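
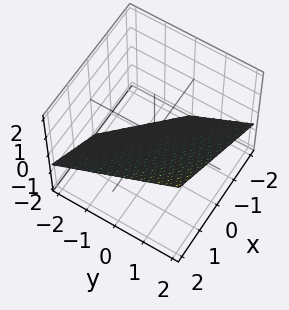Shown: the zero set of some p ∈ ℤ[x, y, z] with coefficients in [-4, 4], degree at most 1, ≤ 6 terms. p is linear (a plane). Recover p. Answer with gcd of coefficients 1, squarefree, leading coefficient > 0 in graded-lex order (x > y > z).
2*x + 2*y - 3*z - 2

Degree: every cross-section is a straight line — this is a plane, so deg p = 1.
Against the integer gridlines: it crosses the y-axis at the gridline y = 1; one x-axis crossing is at x = 1.
Assembling these constraints gives the stated polynomial.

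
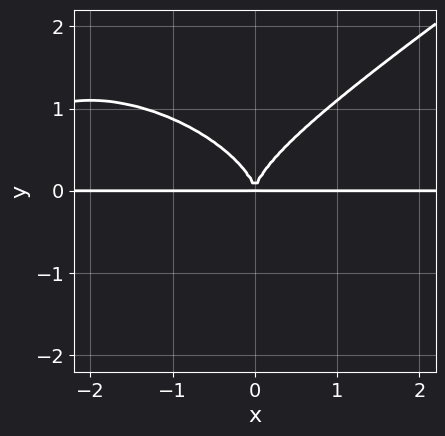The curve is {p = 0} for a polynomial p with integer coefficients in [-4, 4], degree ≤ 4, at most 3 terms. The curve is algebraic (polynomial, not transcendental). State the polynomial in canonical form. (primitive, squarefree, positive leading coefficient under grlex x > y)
1. Degree: no degree-3 curve has this shape, so deg p = 4.
2. From the visible intercepts: the visible x-axis segment lies entirely on the curve.
3. The integer polynomial consistent with all of this is the stated p.

x^3*y - 3*y^4 + 3*x^2*y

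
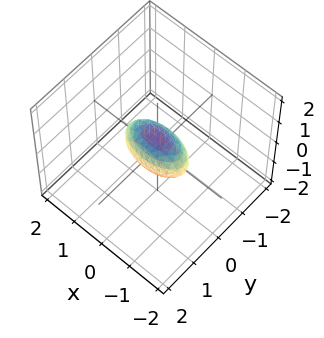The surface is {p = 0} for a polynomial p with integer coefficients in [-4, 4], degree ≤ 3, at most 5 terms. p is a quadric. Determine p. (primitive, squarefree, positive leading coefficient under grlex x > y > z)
x^2 + 3*y^2 + 2*z^2 - 1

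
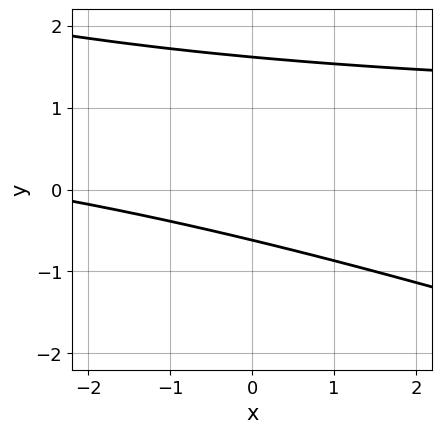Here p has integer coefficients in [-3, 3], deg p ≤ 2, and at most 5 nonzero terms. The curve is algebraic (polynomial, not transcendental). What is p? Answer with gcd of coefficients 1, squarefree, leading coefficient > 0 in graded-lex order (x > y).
x*y + 3*y^2 - x - 3*y - 3

(a) deg p = 2. The shape is more complex than any degree-1 curve.
(b) Against the integer gridlines: no x-intercept at any integer in the box.
(c) Putting this together gives p.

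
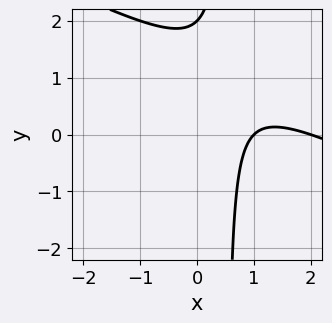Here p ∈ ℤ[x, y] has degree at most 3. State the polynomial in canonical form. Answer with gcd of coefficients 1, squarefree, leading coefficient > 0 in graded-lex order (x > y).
x^2 + 2*x*y - 3*x - y + 2

Degree: the shape is more complex than any degree-1 curve, so deg p = 2.
Observable constraints: the x-axis gridline crossings are at x ∈ {1, 2}; it meets the y-axis at y = 2 (among the integer gridlines).
The integer polynomial consistent with all of this is the stated p.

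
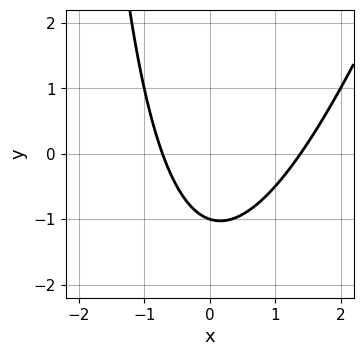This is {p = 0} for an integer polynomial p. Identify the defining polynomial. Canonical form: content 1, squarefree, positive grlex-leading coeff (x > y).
First, deg p = 2. A generic line meets the curve in up to 2 points.
Next, against the integer gridlines: it meets the y-axis at y = -1 (among the integer gridlines).
Finally, matching integer coefficients to the picture gives p.

3*x^2 - x*y - 2*x - 3*y - 3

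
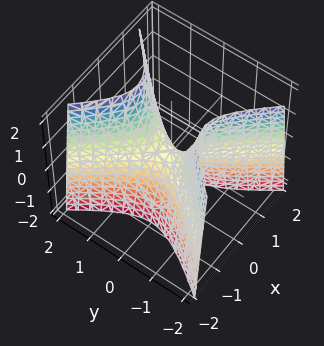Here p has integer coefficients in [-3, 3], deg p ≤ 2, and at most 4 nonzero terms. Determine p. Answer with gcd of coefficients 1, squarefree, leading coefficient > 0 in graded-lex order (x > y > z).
3*x^2 - 2*y^2 + z

First, degree: a hyperbolic paraboloid; a quadric, so deg p = 2.
Next, symmetries: the x ↦ −x reflection is a symmetry, so x appears only in even powers; it's symmetric under y → −y, forcing even powers of y.
Next, reading off the gridlines: it meets the y-axis at y = 0 (among the integer gridlines); one x-axis crossing is at x = 0.
Finally, putting this together gives p.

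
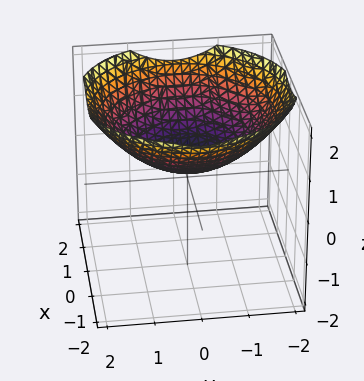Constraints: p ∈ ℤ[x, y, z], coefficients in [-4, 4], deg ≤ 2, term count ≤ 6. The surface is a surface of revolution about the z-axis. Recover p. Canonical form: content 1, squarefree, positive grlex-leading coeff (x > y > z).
First, the degree is 2 — a generic line meets the surface in up to 2 points.
Then, symmetries: the z-axis is an axis of rotation, so x and y enter only as x² + y².
Next, checking where it meets the axes: it misses every integer gridline on the x-axis; no y-intercept at any integer in the box; a circular section at z = 1 has radius between 1 and 2.
Finally, fitting integer coefficients to these (and the overall shape) gives p.

x^2 + y^2 - 3*z + 1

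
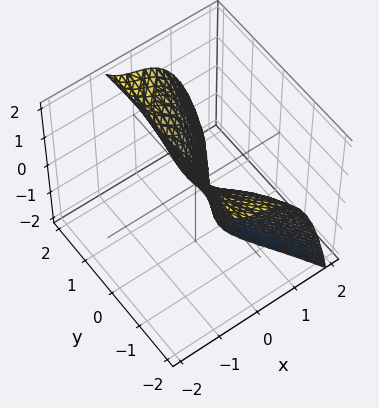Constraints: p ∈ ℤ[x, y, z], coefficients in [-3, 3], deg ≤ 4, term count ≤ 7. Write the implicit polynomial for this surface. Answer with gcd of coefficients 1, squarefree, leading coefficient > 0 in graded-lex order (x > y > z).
3*x^3 + y^2*z - 2*y^2 + 2*x + z

(a) The degree is 3 — the shape is more complex than any degree-2 surface.
(b) Checking where it meets the axes: it meets the x-axis at x = 0 (among the integer gridlines); it crosses the y-axis at the gridline y = 0.
(c) Assembling these constraints gives the stated polynomial.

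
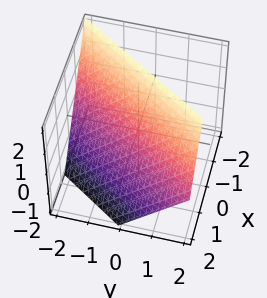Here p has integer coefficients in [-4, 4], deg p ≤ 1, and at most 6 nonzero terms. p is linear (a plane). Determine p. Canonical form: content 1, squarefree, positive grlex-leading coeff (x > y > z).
Degree: every cross-section is a straight line — this is a plane, so deg p = 1.
From the axis intercepts and sections: it meets the z-axis at z = 1 (among the integer gridlines); it meets the y-axis at y = -1 (among the integer gridlines).
Solving for integer coefficients yields p as stated.

3*x - 2*y + 2*z - 2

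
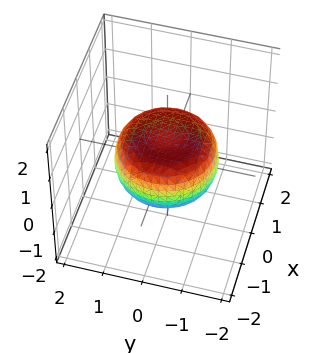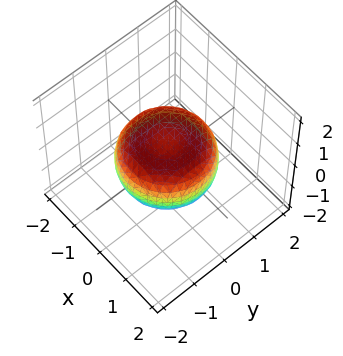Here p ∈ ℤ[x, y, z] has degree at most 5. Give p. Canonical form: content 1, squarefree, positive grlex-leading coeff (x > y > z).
x^4 + 2*x^2*y^2 + y^4 - x^2 - y^2 + 2*z^2 - 1

First, the degree is 4 — a generic line meets the surface in up to 4 points.
Then, by symmetry, the surface is invariant under rotation about z: p = q(x² + y², z).
Then, against the integer gridlines: a circular section at z = 0 has radius between 1 and 2.
Finally, assembling these constraints gives the stated polynomial.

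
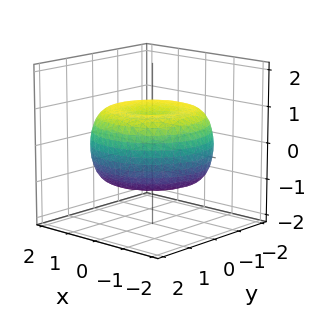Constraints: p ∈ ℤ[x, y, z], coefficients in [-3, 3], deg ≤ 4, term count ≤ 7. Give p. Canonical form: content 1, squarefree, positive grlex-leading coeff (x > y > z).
x^4 + 2*x^2*y^2 + y^4 - 2*x^2 - 2*y^2 + 3*z^2 - 2

First, deg p = 4. No degree-3 surface has this shape.
Next, symmetries: rotational symmetry about the z-axis ⇒ p depends on x, y only through x² + y².
Then, from the axis intercepts and sections: a circular section at z = 1 has radius exactly 1.
Finally, putting this together gives p.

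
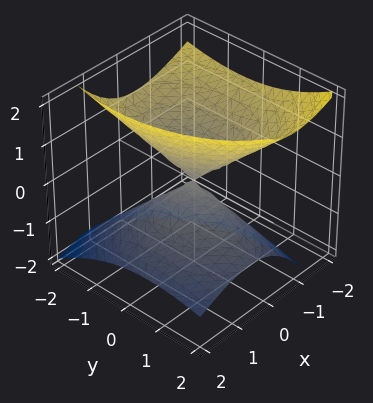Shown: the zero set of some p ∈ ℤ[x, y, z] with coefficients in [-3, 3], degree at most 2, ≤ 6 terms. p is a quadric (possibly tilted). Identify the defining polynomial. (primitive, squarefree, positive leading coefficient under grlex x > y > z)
2*x^2 + 2*x*z + y^2 + y*z - 2*z^2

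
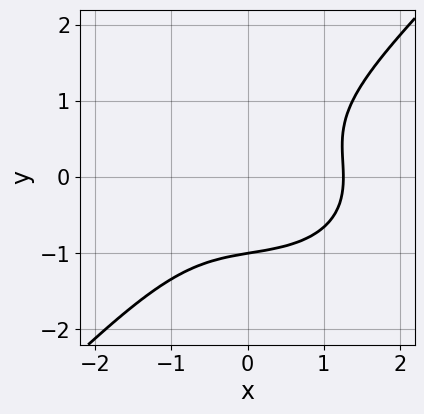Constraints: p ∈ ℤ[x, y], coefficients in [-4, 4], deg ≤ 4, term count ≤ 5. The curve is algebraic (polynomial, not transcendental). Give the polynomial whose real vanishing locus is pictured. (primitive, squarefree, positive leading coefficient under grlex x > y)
First, the degree is 3 — no degree-2 curve has this shape.
Then, observable constraints: it meets the y-axis at y = -1 (among the integer gridlines).
Finally, together with the visible shape, these determine p as stated.

x^3 + x*y^2 - 2*y^3 - 2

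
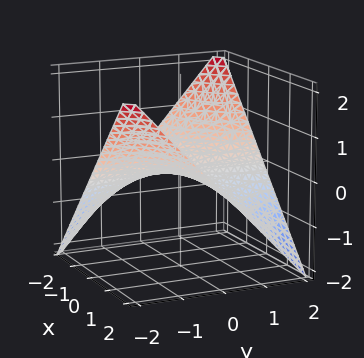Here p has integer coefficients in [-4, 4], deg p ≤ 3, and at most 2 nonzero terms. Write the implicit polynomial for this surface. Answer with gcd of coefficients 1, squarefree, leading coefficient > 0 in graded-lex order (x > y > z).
1. The degree is 2 — a hyperbolic paraboloid; a quadric.
2. From the visible intercepts: one z-axis crossing is at z = 0; the visible x-axis segment lies entirely on the surface.
3. The integer polynomial consistent with all of this is the stated p. Check: (0, 2, 0) on the y-axis lies on the surface, and p(0, 2, 0) = 0. ✓

x*y + 2*z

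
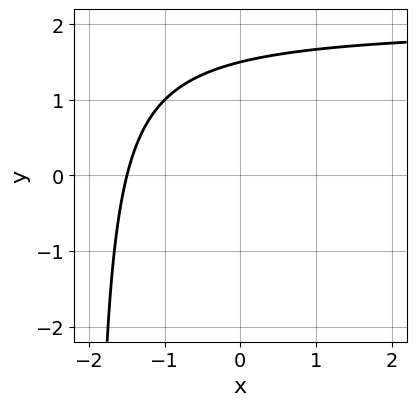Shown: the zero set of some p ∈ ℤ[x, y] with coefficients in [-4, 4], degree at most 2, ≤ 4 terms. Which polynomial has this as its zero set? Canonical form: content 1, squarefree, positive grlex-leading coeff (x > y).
x*y - 2*x + 2*y - 3

First, degree: no degree-1 curve has this shape, so deg p = 2.
Finally, solving for integer coefficients yields p as stated.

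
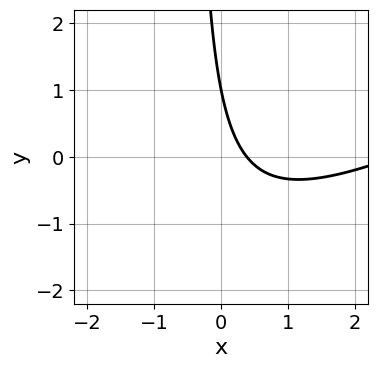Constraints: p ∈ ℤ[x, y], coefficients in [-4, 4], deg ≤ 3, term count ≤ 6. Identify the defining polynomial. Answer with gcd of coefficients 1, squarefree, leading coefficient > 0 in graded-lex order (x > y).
1. The degree is 2 — no degree-1 curve has this shape.
2. Observable constraints: it meets the y-axis at y = 1 (among the integer gridlines).
3. The integer polynomial consistent with all of this is the stated p.

x^2 - 2*x*y - 3*x - y + 1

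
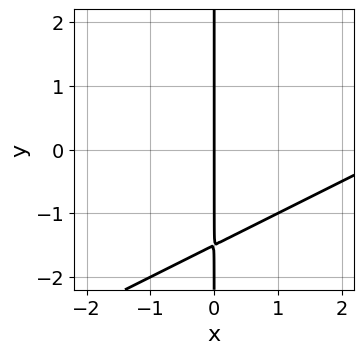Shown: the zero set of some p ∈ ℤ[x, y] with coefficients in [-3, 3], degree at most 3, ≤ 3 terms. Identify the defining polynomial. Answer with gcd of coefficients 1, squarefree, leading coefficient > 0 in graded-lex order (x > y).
x^2 - 2*x*y - 3*x

First, degree: a generic line meets the curve in up to 2 points, so deg p = 2.
Next, checking where it meets the axes: the visible y-axis segment lies entirely on the curve; one x-axis crossing is at x = 0.
Finally, solving for integer coefficients yields p as stated.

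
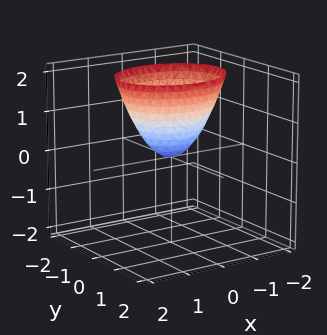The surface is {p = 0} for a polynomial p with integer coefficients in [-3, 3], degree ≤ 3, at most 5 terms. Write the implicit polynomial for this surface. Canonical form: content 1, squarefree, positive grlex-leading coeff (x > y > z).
Degree: a single bowl opening along one axis; a quadric, so deg p = 2.
Symmetries: it's symmetric under x → −x, forcing even powers of x; the y ↦ −y reflection is a symmetry, so y appears only in even powers.
Checking where it meets the axes: it meets the x-axis at x = 0 (among the integer gridlines); it meets the y-axis at y = 0 (among the integer gridlines); one z-axis crossing is at z = 0.
Fitting integer coefficients to these (and the overall shape) gives p.

2*x^2 + 3*y^2 - 2*z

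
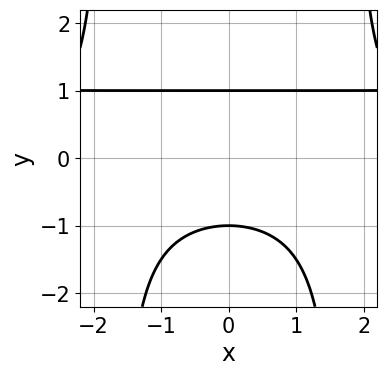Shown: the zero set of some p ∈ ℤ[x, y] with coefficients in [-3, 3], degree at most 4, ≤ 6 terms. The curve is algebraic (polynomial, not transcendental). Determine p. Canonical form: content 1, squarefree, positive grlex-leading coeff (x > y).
x^2*y^2 - x^2*y - 3*y^2 + 3

deg p = 4. The shape is more complex than any degree-3 curve.
Symmetries: the x ↦ −x reflection is a symmetry, so x appears only in even powers.
Against the integer gridlines: the curve avoids every integer x-axis point in the box; among the integer gridlines, it crosses the y-axis at y ∈ {-1, 1}.
Together with the visible shape, these determine p as stated.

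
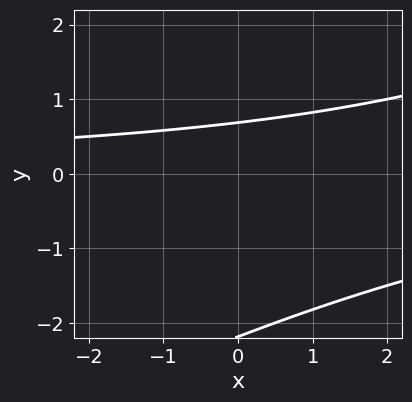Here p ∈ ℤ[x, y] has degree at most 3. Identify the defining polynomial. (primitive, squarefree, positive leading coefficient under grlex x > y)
1. Degree: the shape is more complex than any degree-1 curve, so deg p = 2.
2. From the visible intercepts: it misses every integer gridline on the x-axis.
3. Together with the visible shape, these determine p as stated.

x*y - 2*y^2 - 3*y + 3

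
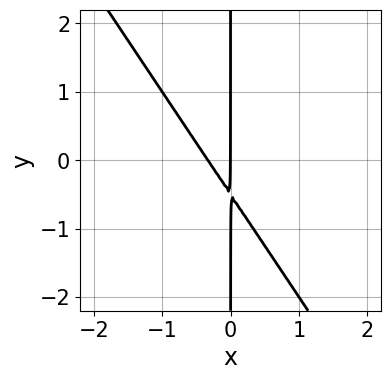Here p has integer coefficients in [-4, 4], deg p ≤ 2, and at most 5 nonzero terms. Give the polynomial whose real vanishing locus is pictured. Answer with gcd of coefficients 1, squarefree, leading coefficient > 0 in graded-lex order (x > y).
3*x^2 + 2*x*y + x

1. Degree: no degree-1 curve has this shape, so deg p = 2.
2. Reading off the gridlines: one x-axis crossing is at x = 0; every point of the y-axis in the box is on the curve.
3. Putting this together gives p.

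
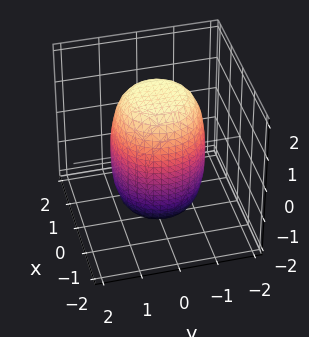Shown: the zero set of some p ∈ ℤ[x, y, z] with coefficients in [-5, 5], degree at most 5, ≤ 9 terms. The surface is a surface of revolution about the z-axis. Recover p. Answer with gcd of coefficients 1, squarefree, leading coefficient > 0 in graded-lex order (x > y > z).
1. deg p = 4. No degree-3 surface has this shape.
2. Symmetries: the z-axis is an axis of rotation, so x and y enter only as x² + y².
3. From the visible intercepts: a circular section at z = 1 has radius between 1 and 2.
4. Fitting integer coefficients to these (and the overall shape) gives p.

2*x^4 + 4*x^2*y^2 + 2*y^4 - x^2 - y^2 + z^2 - 3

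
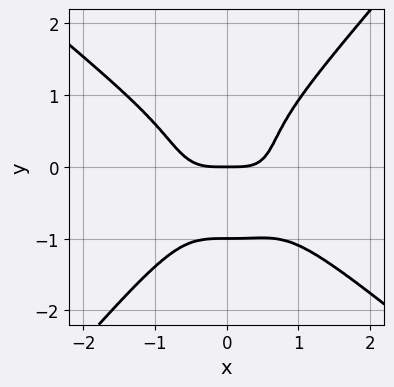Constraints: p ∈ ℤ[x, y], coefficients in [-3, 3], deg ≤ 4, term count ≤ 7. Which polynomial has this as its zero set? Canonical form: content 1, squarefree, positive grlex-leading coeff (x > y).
3*x^4 + 2*x^3*y - 3*y^4 - y^3 - 2*y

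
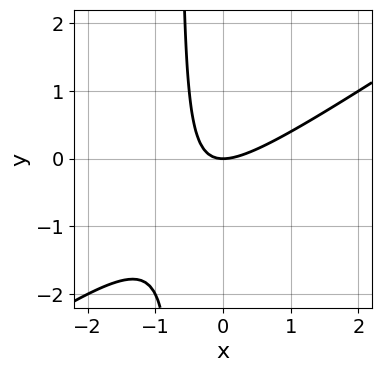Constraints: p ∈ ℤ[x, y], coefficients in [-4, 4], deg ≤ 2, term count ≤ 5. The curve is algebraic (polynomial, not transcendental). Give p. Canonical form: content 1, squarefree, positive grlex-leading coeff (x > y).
2*x^2 - 3*x*y - 2*y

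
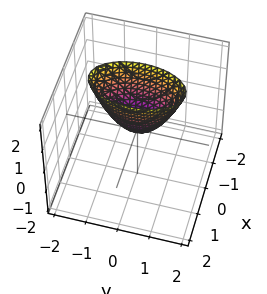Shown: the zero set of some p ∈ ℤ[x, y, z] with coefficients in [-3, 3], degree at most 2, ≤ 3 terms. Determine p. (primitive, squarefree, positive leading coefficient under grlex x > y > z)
3*x^2 + y^2 - z

First, the degree is 2 — a paraboloid; a quadric.
Next, symmetries: mirror symmetry x ↦ −x ⇒ only even powers of x; mirror symmetry y ↦ −y ⇒ only even powers of y.
Then, checking where it meets the axes: it meets the z-axis at z = 0 (among the integer gridlines); it meets the y-axis at y = 0 (among the integer gridlines).
Finally, these observations pin down the coefficients.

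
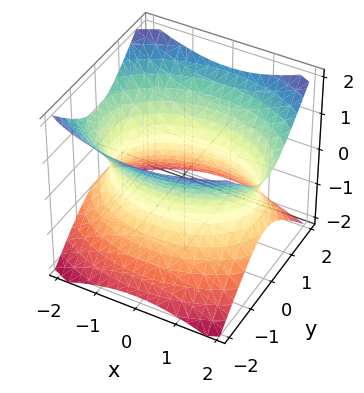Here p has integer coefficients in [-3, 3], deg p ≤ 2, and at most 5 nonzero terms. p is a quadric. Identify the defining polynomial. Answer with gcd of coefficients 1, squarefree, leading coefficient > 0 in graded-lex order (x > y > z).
x^2 + 2*y^2 - 2*z^2 - 3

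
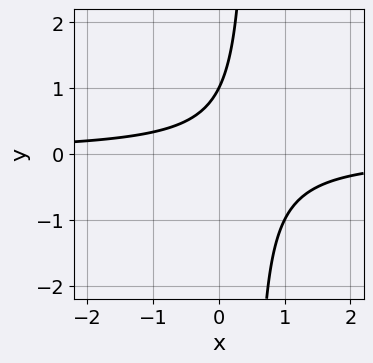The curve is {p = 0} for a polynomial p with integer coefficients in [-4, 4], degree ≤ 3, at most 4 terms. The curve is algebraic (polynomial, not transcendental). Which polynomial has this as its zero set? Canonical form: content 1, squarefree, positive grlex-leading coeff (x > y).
First, the degree is 2 — a generic line meets the curve in up to 2 points.
Then, reading off the gridlines: it meets the y-axis at y = 1 (among the integer gridlines); it misses every integer gridline on the x-axis.
Finally, assembling these constraints gives the stated polynomial.

2*x*y - y + 1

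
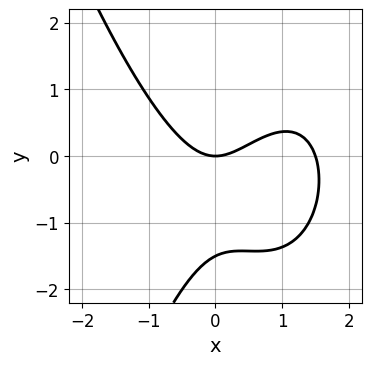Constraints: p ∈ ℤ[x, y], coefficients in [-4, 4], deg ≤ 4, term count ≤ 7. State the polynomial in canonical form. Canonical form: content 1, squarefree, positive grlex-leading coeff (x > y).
First, the degree is 3 — a generic line meets the curve in up to 3 points.
Then, reading off the gridlines: it crosses the y-axis at the gridline y = 0; it crosses the x-axis at the gridline x = 0.
Finally, the integer polynomial consistent with all of this is the stated p.

2*x^3 - 3*x^2 - x*y + 2*y^2 + 3*y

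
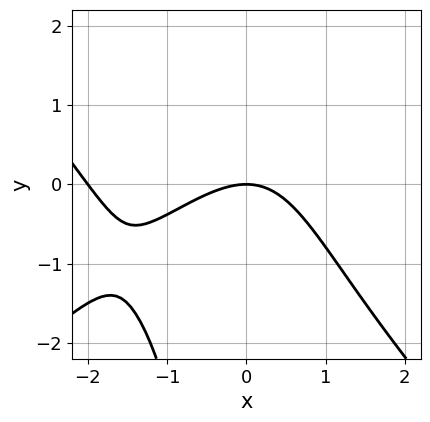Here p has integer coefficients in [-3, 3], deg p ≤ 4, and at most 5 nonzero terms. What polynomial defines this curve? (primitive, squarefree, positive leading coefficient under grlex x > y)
x^3 - x*y^2 + 2*x^2 + 3*y

First, the degree is 3 — the shape is more complex than any degree-2 curve.
Then, from the axis intercepts and sections: the x-axis gridline crossings are at x ∈ {-2, 0}; one y-axis crossing is at y = 0.
Finally, these observations pin down the coefficients.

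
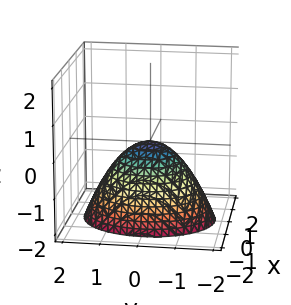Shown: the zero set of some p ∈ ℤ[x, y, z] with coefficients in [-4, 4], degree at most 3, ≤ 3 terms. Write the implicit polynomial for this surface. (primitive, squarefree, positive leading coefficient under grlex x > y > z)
3*x^2 + 2*y^2 + 3*z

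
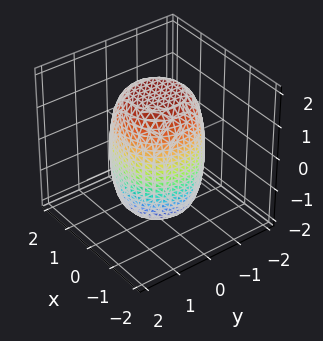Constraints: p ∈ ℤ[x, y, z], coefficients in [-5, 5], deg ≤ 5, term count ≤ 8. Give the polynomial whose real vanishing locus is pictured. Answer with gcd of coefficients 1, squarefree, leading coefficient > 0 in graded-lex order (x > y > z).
2*x^4 + 4*x^2*y^2 + 2*y^4 - x^2 - y^2 + z^2 - 3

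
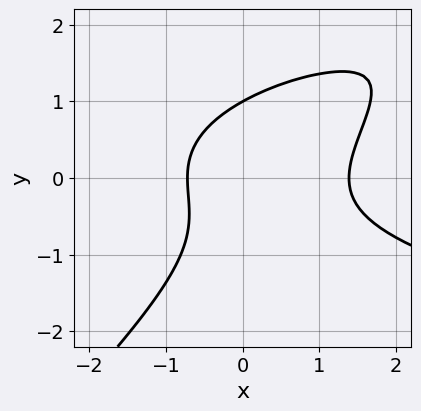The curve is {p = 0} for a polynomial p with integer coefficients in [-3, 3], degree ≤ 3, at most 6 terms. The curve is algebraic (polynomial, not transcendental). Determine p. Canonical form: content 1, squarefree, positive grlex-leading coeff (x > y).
Degree: the shape is more complex than any degree-2 curve, so deg p = 3.
From the axis intercepts and sections: one y-axis crossing is at y = 1.
Fitting integer coefficients to these (and the overall shape) gives p.

3*x*y^2 - 3*y^3 - 3*x^2 + 2*x + 3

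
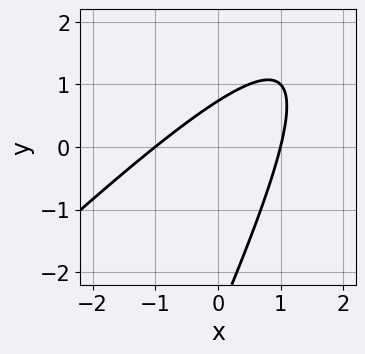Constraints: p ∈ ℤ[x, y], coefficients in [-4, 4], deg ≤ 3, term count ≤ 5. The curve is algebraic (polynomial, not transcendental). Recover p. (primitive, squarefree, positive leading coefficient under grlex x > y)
2*x^2 - 3*x*y + y^2 + 2*y - 2

First, deg p = 2. The shape is more complex than any degree-1 curve.
Then, from the axis intercepts and sections: the x-axis gridline crossings are at x ∈ {-1, 1}.
Finally, the integer polynomial consistent with all of this is the stated p.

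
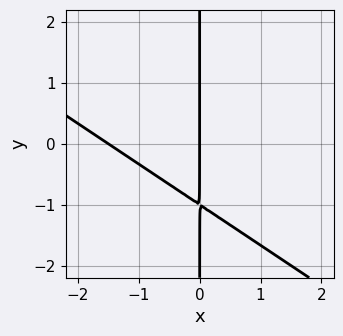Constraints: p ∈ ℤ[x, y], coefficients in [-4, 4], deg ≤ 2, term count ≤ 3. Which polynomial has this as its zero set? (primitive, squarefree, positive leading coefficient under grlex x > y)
2*x^2 + 3*x*y + 3*x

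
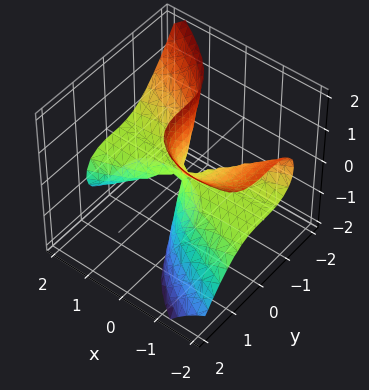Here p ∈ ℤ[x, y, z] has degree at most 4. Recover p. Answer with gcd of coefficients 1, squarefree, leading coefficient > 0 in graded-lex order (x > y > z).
(a) Degree: the shape is more complex than any degree-2 surface, so deg p = 3.
(b) Reading off the gridlines: it crosses the y-axis at the gridline y = 0; the visible z-axis segment lies entirely on the surface; every point of the x-axis in the box is on the surface.
(c) The integer polynomial consistent with all of this is the stated p.

2*x^2*z + 3*x*z^2 + 3*y^3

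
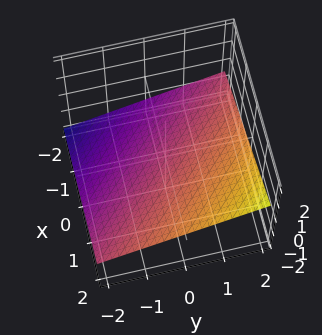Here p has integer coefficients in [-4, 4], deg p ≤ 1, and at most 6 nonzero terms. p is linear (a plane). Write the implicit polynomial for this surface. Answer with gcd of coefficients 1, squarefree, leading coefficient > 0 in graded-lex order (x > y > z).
(a) Degree: the surface is flat (a plane), so deg p = 1.
(b) Observable constraints: one x-axis crossing is at x = 2; one y-axis crossing is at y = 2.
(c) Assembling these constraints gives the stated polynomial.

x + y - 3*z - 2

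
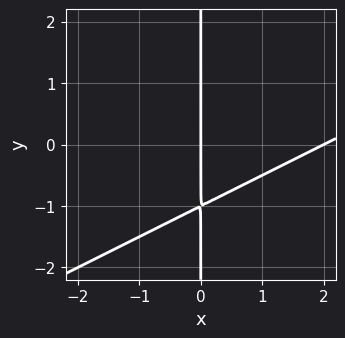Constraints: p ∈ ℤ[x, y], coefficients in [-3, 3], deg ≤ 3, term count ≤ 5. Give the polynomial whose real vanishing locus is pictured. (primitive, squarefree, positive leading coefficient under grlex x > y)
First, the degree is 2 — no degree-1 curve has this shape.
Next, observable constraints: the x-axis gridline crossings are at x ∈ {0, 2}; the visible y-axis segment lies entirely on the curve.
Finally, assembling these constraints gives the stated polynomial.

x^2 - 2*x*y - 2*x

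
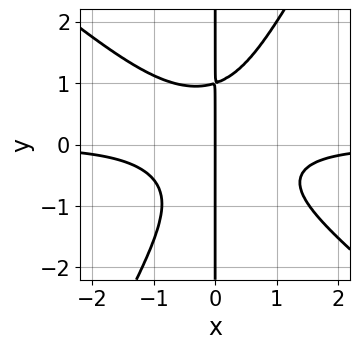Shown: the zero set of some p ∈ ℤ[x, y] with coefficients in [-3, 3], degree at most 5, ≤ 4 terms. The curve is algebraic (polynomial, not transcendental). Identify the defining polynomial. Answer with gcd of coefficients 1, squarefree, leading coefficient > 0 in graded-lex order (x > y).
3*x^3*y + 2*x^2*y^2 - 2*x*y^3 + 2*x

(a) Degree: the shape is more complex than any degree-3 curve, so deg p = 4.
(b) From the visible intercepts: the visible y-axis segment lies entirely on the curve; one x-axis crossing is at x = 0.
(c) Together with the visible shape, these determine p as stated.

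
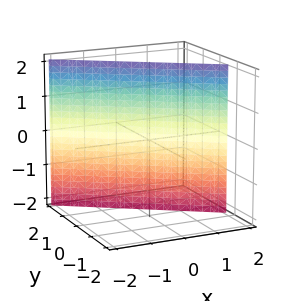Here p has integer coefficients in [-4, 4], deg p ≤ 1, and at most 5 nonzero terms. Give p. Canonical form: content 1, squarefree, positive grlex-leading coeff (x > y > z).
First, deg p = 1.
Then, observable constraints: the surface avoids every integer z-axis point in the box; one x-axis crossing is at x = 1.
Finally, putting this together gives p.

2*x + 3*y - 2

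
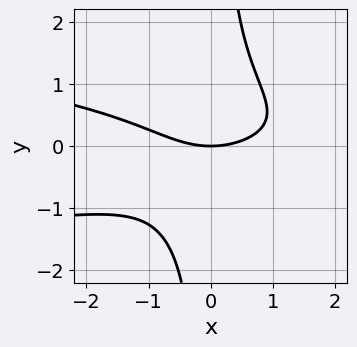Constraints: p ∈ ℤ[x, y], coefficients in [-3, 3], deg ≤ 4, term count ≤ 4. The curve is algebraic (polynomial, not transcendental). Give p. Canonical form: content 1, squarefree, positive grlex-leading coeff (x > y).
Degree: the shape is more complex than any degree-2 curve, so deg p = 3.
Checking where it meets the axes: it meets the x-axis at x = 0 (among the integer gridlines); one y-axis crossing is at y = 0.
Together with the visible shape, these determine p as stated.

3*x*y^2 + x^2 - 3*y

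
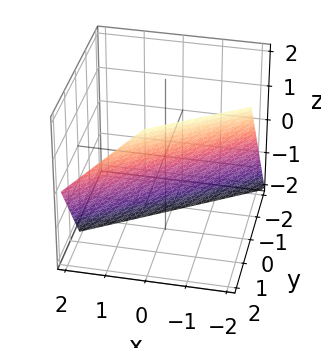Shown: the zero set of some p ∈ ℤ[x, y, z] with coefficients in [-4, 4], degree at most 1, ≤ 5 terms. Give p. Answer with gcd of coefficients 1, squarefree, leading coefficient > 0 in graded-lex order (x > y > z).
2*x - 3*y + 2*z + 2

(a) The degree is 1 — the surface is flat (a plane).
(b) Observable constraints: it meets the z-axis at z = -1 (among the integer gridlines); one x-axis crossing is at x = -1.
(c) Matching integer coefficients to the picture gives p.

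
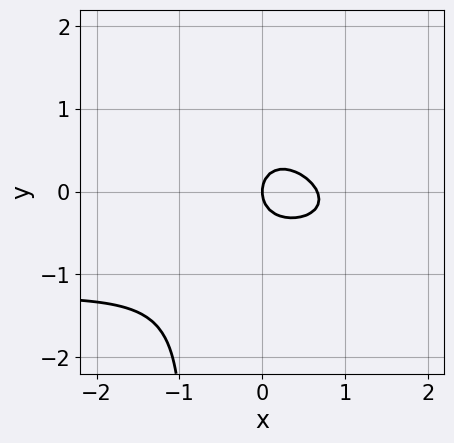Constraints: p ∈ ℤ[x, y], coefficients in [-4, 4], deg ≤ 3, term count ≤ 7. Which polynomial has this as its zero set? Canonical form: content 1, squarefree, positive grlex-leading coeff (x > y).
The degree is 3 — a generic line meets the curve in up to 3 points.
Against the integer gridlines: it crosses the y-axis at the gridline y = 0; one x-axis crossing is at x = 0.
Together with the visible shape, these determine p as stated.

2*x^2*y + 3*x*y^2 + 3*x^2 + 3*y^2 - 2*x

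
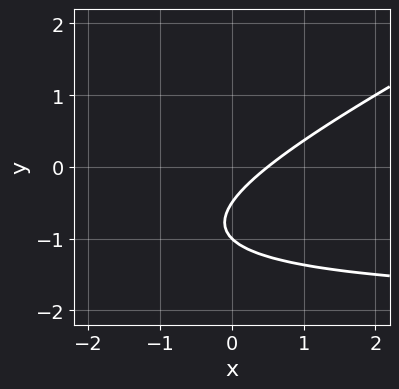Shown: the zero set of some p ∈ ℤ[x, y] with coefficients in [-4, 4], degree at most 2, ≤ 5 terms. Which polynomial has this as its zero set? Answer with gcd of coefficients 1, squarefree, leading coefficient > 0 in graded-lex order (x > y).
x*y - 2*y^2 + 2*x - 3*y - 1

(a) deg p = 2.
(b) Against the integer gridlines: it meets the y-axis at y = -1 (among the integer gridlines).
(c) The integer polynomial consistent with all of this is the stated p.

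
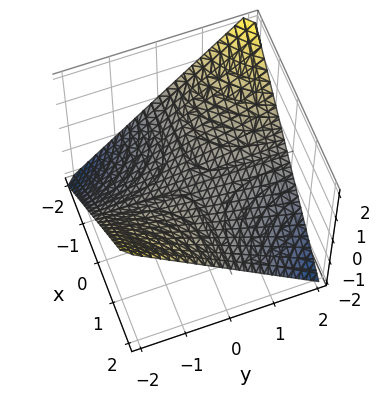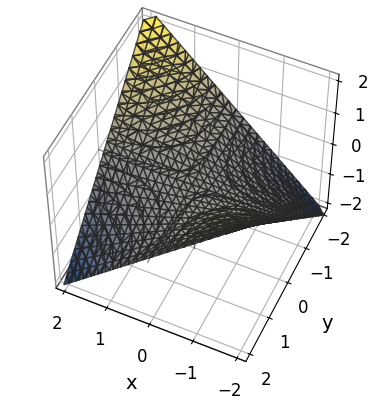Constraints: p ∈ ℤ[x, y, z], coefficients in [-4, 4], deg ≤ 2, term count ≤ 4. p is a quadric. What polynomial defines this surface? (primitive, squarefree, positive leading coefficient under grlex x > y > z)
x*y + 2*z

First, the degree is 2 — a saddle surface; a quadric.
Next, observable constraints: it crosses the z-axis at the gridline z = 0; every point of the x-axis in the box is on the surface; every point of the y-axis in the box is on the surface.
Finally, putting this together gives p.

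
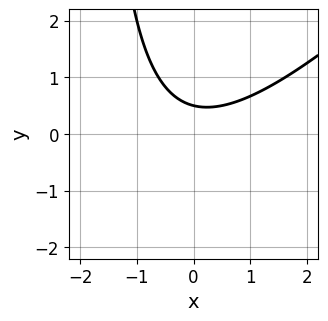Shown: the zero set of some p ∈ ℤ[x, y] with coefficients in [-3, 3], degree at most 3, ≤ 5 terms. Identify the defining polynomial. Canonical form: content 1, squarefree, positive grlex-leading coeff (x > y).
x^2 - x*y - 2*y + 1

(a) Degree: a generic line meets the curve in up to 2 points, so deg p = 2.
(b) From the visible intercepts: the curve avoids every integer x-axis point in the box.
(c) The integer polynomial consistent with all of this is the stated p.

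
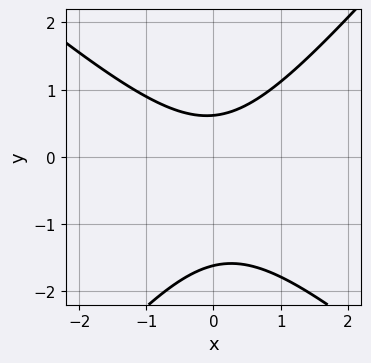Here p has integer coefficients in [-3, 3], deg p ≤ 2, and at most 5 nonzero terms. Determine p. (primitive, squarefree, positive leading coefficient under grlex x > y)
First, deg p = 2. The shape is more complex than any degree-1 curve.
Then, checking where it meets the axes: no x-intercept at any integer in the box.
Finally, matching integer coefficients to the picture gives p.

3*x^2 + x*y - 3*y^2 - 3*y + 3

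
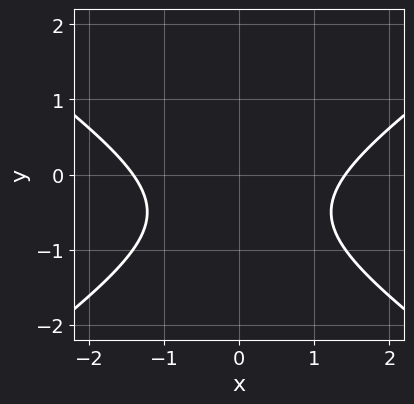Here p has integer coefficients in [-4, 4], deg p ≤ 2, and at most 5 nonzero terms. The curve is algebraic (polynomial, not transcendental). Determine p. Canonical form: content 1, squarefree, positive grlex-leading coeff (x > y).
1. deg p = 2. No degree-1 curve has this shape.
2. Symmetries: the x ↦ −x reflection is a symmetry, so x appears only in even powers.
3. Reading off the gridlines: the curve avoids every integer y-axis point in the box.
4. Fitting integer coefficients to these (and the overall shape) gives p.

x^2 - 2*y^2 - 2*y - 2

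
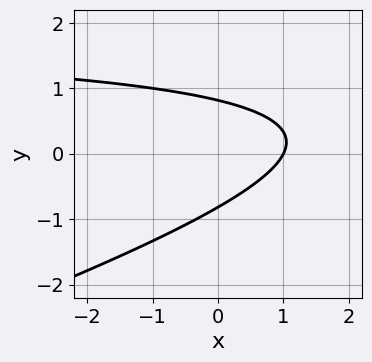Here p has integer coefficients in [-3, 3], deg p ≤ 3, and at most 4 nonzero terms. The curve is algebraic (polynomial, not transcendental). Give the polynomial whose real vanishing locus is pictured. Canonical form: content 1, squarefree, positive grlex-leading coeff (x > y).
First, deg p = 2. The shape is more complex than any degree-1 curve.
Then, against the integer gridlines: one x-axis crossing is at x = 1.
Finally, fitting integer coefficients to these (and the overall shape) gives p.

x*y - 3*y^2 - 2*x + 2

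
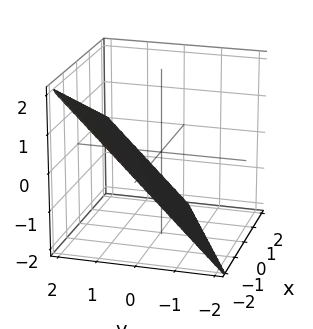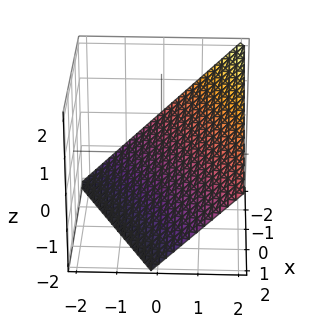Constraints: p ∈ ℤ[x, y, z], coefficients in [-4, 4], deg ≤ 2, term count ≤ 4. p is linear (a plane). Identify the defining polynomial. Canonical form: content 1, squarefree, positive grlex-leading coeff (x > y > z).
x - 2*y + 2*z + 2

Degree: the surface is flat (a plane), so deg p = 1.
Observable constraints: it crosses the z-axis at the gridline z = -1; it meets the x-axis at x = -2 (among the integer gridlines).
Assembling these constraints gives the stated polynomial. Check: (0, 1, 0) on the y-axis lies on the surface, and p(0, 1, 0) = 0. ✓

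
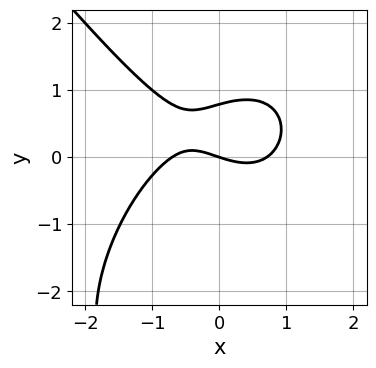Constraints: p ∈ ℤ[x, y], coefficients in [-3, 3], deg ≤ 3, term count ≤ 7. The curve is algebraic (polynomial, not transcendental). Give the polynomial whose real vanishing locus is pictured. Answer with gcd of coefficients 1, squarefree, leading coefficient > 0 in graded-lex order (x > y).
(a) Degree: the shape is more complex than any degree-2 curve, so deg p = 3.
(b) Checking where it meets the axes: it crosses the x-axis at the gridline x = 0; one y-axis crossing is at y = 0.
(c) Putting this together gives p.

2*x^3 + y^3 + 3*y^2 - x - 3*y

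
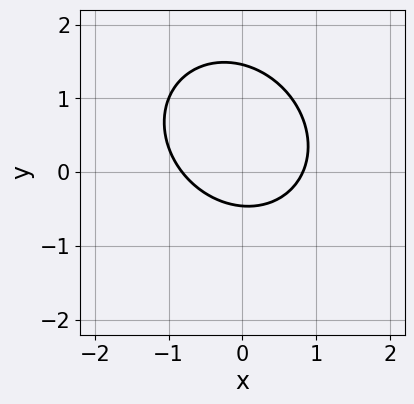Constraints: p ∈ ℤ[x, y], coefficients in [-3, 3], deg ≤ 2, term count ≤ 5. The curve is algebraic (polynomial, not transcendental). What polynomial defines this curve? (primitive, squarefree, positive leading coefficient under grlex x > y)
3*x^2 + x*y + 3*y^2 - 3*y - 2

(a) Degree: a generic line meets the curve in up to 2 points, so deg p = 2.
(b) Matching integer coefficients to the picture gives p.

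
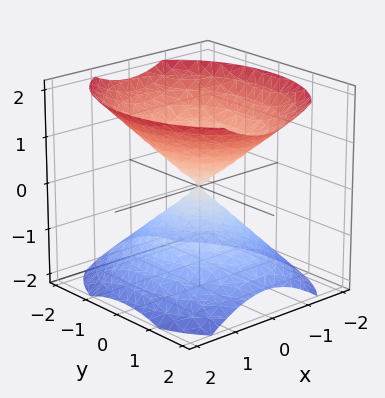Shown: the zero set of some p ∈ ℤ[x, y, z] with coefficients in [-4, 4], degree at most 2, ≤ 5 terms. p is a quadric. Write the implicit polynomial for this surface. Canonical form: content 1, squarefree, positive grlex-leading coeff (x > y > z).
3*x^2 + 2*y^2 - 3*z^2

The picture has 2 separate pieces. Treating them together as one polynomial.
deg p = 2. A double cone through the origin; a quadric.
Symmetries: it's symmetric under y → −y, forcing even powers of y; the z ↦ −z reflection is a symmetry, so z appears only in even powers; mirror symmetry x ↦ −x ⇒ only even powers of x.
From the visible intercepts: one z-axis crossing is at z = 0; it crosses the x-axis at the gridline x = 0; it meets the y-axis at y = 0 (among the integer gridlines).
Fitting integer coefficients to these (and the overall shape) gives p.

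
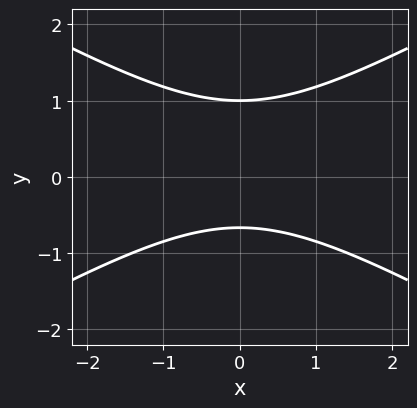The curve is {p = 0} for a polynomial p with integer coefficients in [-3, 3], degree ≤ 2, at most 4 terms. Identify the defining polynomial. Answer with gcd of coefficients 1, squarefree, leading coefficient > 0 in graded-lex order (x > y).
x^2 - 3*y^2 + y + 2

(a) The degree is 2 — the shape is more complex than any degree-1 curve.
(b) Symmetries: mirror symmetry x ↦ −x ⇒ only even powers of x.
(c) Checking where it meets the axes: it crosses the y-axis at the gridline y = 1; the curve avoids every integer x-axis point in the box.
(d) Fitting integer coefficients to these (and the overall shape) gives p.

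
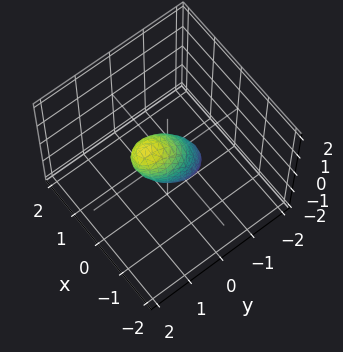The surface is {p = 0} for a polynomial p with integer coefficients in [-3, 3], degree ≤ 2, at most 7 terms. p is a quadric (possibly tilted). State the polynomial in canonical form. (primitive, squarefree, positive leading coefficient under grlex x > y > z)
Degree: a generic line meets the surface in up to 2 points, so deg p = 2.
Checking where it meets the axes: among the integer gridlines, it crosses the z-axis at z ∈ {-1, 1}.
Solving for integer coefficients yields p as stated.

3*x^2 + 2*y^2 - 2*y*z + z^2 - 1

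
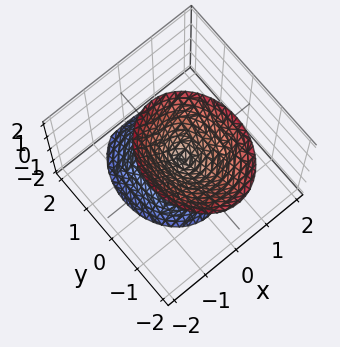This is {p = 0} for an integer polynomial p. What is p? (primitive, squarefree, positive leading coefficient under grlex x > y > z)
3*x^2 + 2*y^2 + y*z - z^2

1. I count 2 distinct pieces. Treating them together as one polynomial.
2. The degree is 2 — no degree-1 surface has this shape.
3. Reading off the gridlines: it meets the x-axis at x = 0 (among the integer gridlines); it crosses the z-axis at the gridline z = 0; it crosses the y-axis at the gridline y = 0.
4. Solving for integer coefficients yields p as stated.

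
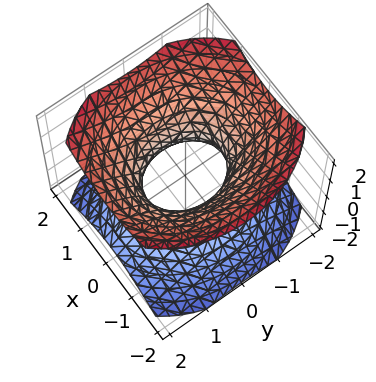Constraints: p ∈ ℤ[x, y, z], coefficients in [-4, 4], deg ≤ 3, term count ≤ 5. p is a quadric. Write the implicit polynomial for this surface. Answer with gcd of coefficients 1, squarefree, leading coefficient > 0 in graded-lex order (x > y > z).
(a) deg p = 2.
(b) Symmetries: it's symmetric under y → −y, forcing even powers of y; the z ↦ −z reflection is a symmetry, so z appears only in even powers; it's symmetric under x → −x, forcing even powers of x.
(c) Against the integer gridlines: among the integer gridlines, it crosses the y-axis at y ∈ {-1, 1}; it misses every integer gridline on the z-axis.
(d) These observations pin down the coefficients.

3*x^2 + 2*y^2 - 3*z^2 - 2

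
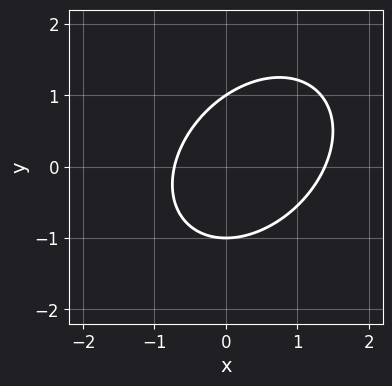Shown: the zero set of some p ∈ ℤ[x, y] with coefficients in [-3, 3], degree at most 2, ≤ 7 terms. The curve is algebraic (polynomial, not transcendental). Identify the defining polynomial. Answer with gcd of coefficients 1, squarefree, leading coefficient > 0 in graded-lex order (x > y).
(a) Degree: a generic line meets the curve in up to 2 points, so deg p = 2.
(b) Checking where it meets the axes: among the integer gridlines, it crosses the y-axis at y ∈ {-1, 1}.
(c) Putting this together gives p.

3*x^2 - 2*x*y + 3*y^2 - 2*x - 3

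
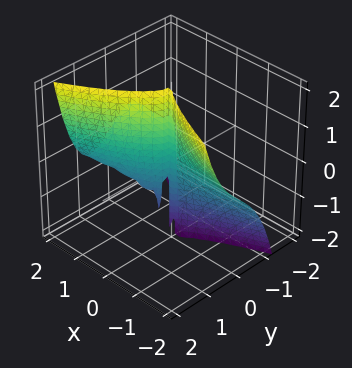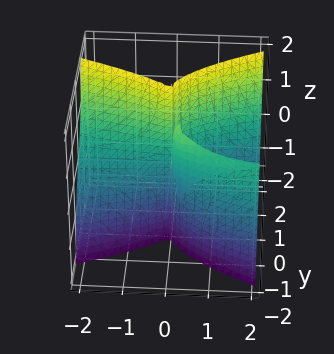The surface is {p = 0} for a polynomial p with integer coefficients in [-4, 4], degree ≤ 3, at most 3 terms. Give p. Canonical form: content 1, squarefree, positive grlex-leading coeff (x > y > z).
x^2*z - 3*y^3 + 2*x*y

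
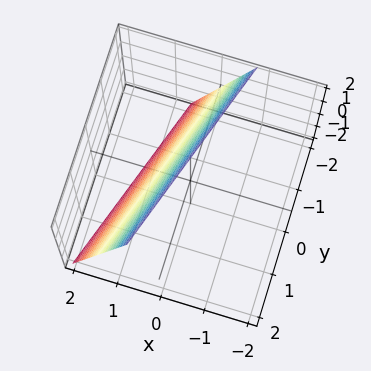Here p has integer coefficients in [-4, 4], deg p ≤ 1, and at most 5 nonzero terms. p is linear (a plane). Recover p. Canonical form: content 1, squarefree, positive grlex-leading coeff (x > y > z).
First, degree: the surface is flat (a plane), so deg p = 1.
Then, from the visible intercepts: one z-axis crossing is at z = 2; one y-axis crossing is at y = -2.
Finally, putting this together gives p.

3*x - y + z - 2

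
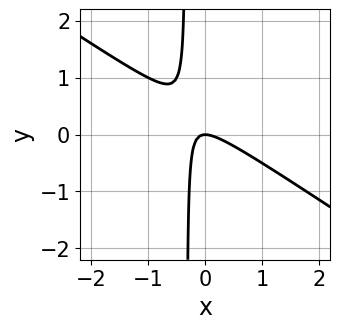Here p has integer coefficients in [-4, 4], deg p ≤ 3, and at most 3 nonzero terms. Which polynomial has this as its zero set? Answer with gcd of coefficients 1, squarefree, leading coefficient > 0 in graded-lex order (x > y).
The degree is 2 — no degree-1 curve has this shape.
Checking where it meets the axes: it meets the y-axis at y = 0 (among the integer gridlines); it meets the x-axis at x = 0 (among the integer gridlines).
Fitting integer coefficients to these (and the overall shape) gives p.

2*x^2 + 3*x*y + y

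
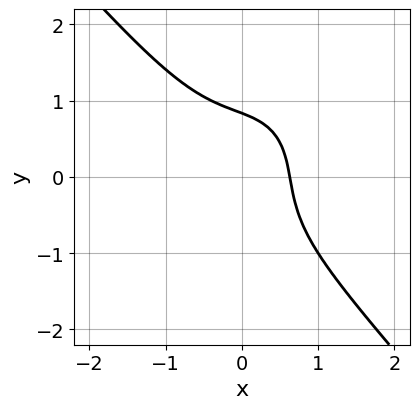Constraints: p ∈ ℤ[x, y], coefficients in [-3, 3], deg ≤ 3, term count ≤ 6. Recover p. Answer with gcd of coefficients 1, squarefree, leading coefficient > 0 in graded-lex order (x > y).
(a) The degree is 3 — no degree-2 curve has this shape.
(b) Putting this together gives p.

3*x^3 + 2*y^3 + 2*x + y - 2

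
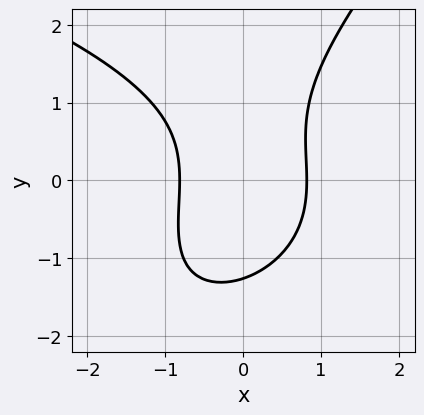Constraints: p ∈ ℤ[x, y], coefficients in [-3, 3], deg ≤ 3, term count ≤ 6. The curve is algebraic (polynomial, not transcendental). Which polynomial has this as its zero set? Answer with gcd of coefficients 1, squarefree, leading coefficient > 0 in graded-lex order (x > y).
x*y^2 - y^3 + 3*x^2 - 2

Degree: the shape is more complex than any degree-2 curve, so deg p = 3.
The integer polynomial consistent with all of this is the stated p.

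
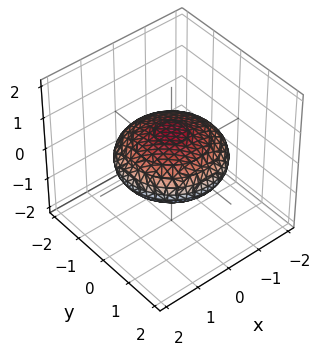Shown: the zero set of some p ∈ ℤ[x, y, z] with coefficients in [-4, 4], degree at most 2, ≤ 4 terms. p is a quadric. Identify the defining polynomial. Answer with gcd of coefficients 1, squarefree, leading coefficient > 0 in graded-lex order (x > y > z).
x^2 + y^2 + 3*z^2 - 2

1. deg p = 2. Bounded and convex; a quadric.
2. Symmetries: mirror symmetry z ↦ −z ⇒ only even powers of z; the z-axis is an axis of rotation, so x and y enter only as x² + y².
3. Reading off the gridlines: a circular section at z = 0 has radius between 1 and 2.
4. Assembling these constraints gives the stated polynomial.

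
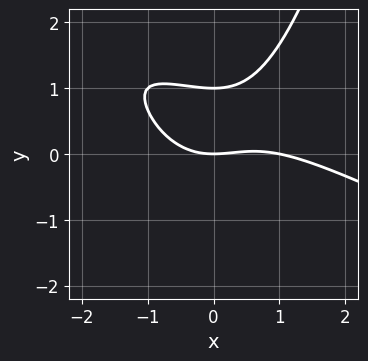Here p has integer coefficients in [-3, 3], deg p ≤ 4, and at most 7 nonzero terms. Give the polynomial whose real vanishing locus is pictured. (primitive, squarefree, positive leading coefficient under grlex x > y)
x^3 + 2*x^2*y - x^2 - 3*y^2 + 3*y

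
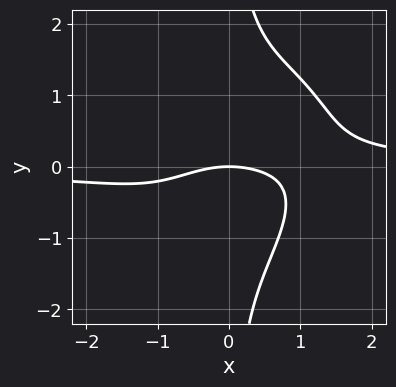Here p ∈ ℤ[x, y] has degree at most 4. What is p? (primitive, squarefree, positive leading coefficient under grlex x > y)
2*x^3*y - x^2*y^2 + 2*x*y^3 - x^2 - 3*y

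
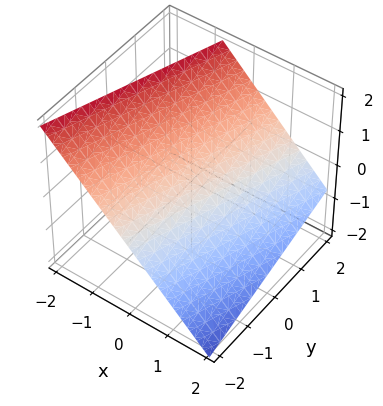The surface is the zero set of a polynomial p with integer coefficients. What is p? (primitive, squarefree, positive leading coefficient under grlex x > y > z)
3*x - y + 3*z - 2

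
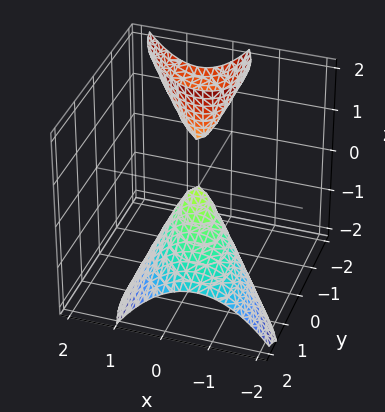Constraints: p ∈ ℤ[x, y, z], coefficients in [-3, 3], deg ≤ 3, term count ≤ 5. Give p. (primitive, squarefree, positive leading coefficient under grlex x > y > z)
First, the picture has 2 separate pieces.
Then, degree: no degree-1 surface has this shape, so deg p = 2.
Next, reading off the gridlines: one z-axis crossing is at z = 0; it crosses the y-axis at the gridline y = 0; it crosses the x-axis at the gridline x = 0.
Finally, fitting integer coefficients to these (and the overall shape) gives p.

3*x^2 + 2*x*y + 2*y^2 + 3*y*z + z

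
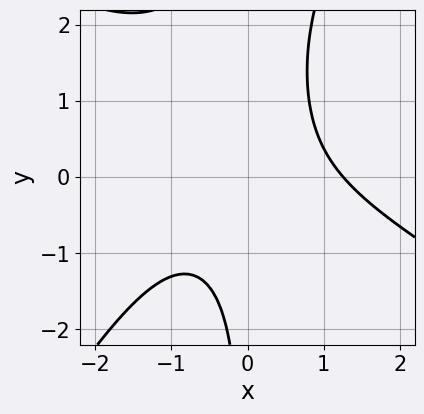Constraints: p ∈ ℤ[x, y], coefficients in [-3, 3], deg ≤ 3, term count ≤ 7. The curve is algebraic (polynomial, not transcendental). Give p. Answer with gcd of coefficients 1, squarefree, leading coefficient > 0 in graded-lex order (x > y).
The degree is 3 — no degree-2 curve has this shape.
Observable constraints: no y-intercept at any integer in the box.
Putting this together gives p.

x^3 + x^2*y - x*y^2 + 2*x*y - 2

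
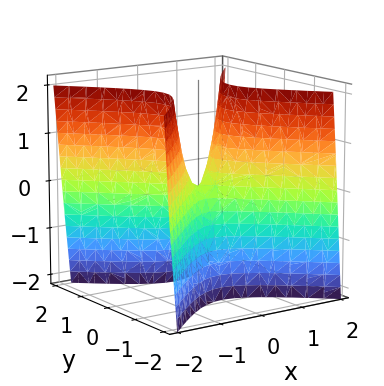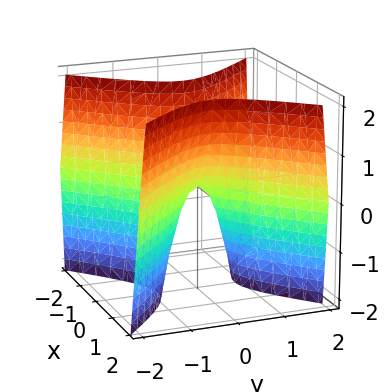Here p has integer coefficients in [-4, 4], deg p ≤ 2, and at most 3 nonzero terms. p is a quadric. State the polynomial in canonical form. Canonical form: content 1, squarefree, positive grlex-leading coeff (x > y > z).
3*x^2 - 3*y^2 - z

First, degree: a saddle surface; a quadric, so deg p = 2.
Next, symmetries: it's symmetric under x → −x, forcing even powers of x; the y ↦ −y reflection is a symmetry, so y appears only in even powers.
Then, reading off the gridlines: it crosses the y-axis at the gridline y = 0; it crosses the x-axis at the gridline x = 0; it crosses the z-axis at the gridline z = 0.
Finally, matching integer coefficients to the picture gives p.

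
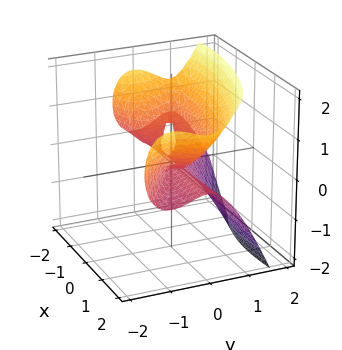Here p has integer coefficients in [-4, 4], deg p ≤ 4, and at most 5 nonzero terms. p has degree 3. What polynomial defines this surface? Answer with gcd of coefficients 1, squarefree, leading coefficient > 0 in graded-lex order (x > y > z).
x^2*z + 2*x*y^2 + 3*y^3 - 3*z^2

deg p = 3.
Observable constraints: one z-axis crossing is at z = 0; the visible x-axis segment lies entirely on the surface; one y-axis crossing is at y = 0.
Fitting integer coefficients to these (and the overall shape) gives p.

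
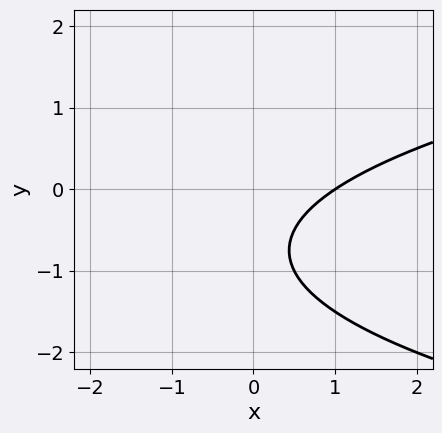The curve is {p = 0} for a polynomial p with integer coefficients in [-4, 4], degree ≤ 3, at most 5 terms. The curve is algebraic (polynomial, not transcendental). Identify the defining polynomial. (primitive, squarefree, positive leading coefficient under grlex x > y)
deg p = 2. A generic line meets the curve in up to 2 points.
Observable constraints: the curve avoids every integer y-axis point in the box; it crosses the x-axis at the gridline x = 1.
Solving for integer coefficients yields p as stated.

2*y^2 - 2*x + 3*y + 2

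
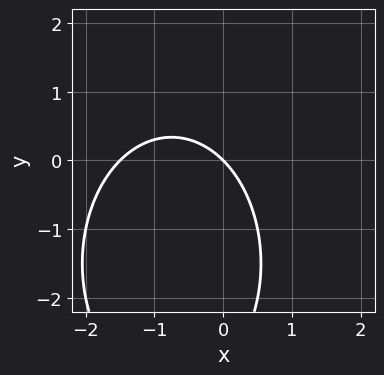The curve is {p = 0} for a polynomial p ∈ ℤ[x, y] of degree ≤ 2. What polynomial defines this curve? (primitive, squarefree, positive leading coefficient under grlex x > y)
2*x^2 + y^2 + 3*x + 3*y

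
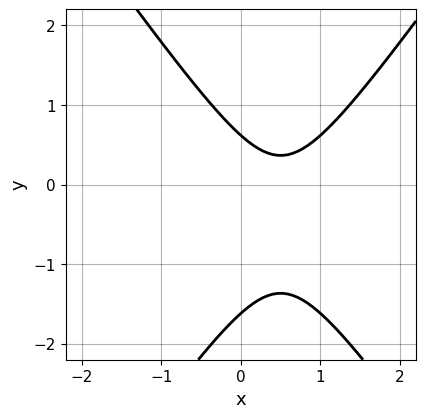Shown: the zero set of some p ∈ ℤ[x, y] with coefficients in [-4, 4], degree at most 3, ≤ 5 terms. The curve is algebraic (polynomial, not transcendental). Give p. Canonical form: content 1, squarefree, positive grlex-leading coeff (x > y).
2*x^2 - y^2 - 2*x - y + 1

deg p = 2. No degree-1 curve has this shape.
Observable constraints: it misses every integer gridline on the x-axis.
Assembling these constraints gives the stated polynomial.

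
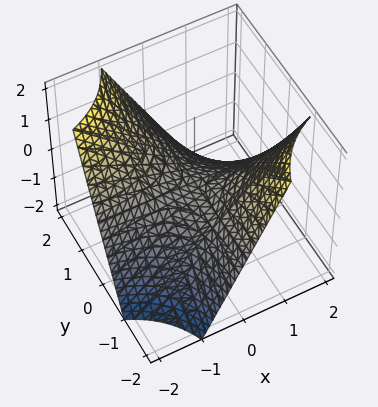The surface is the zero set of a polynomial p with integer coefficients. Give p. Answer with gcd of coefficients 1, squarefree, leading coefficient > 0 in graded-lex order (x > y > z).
x*y + z

First, the degree is 2 — a saddle surface; a quadric.
Next, checking where it meets the axes: every point of the y-axis in the box is on the surface; it meets the z-axis at z = 0 (among the integer gridlines).
Finally, together with the visible shape, these determine p as stated. Check: (1, 0, 0) on the x-axis lies on the surface, and p(1, 0, 0) = 0. ✓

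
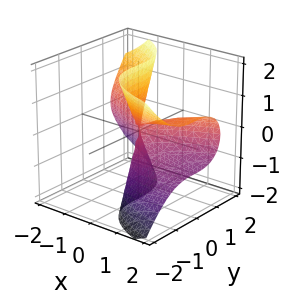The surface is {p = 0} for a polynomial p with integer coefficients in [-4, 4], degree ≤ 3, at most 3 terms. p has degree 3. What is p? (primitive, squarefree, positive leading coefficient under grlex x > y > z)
1. The degree is 3 — a generic line meets the surface in up to 3 points.
2. From the visible intercepts: it meets the y-axis at y = 0 (among the integer gridlines); it meets the x-axis at x = 0 (among the integer gridlines); the visible z-axis segment lies entirely on the surface.
3. Matching integer coefficients to the picture gives p.

3*x*z^2 + 2*y^3 - x^2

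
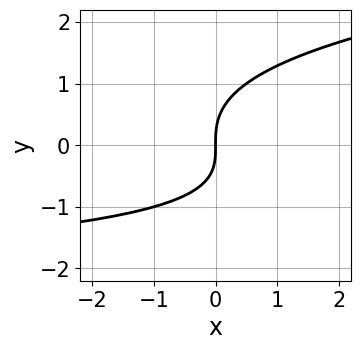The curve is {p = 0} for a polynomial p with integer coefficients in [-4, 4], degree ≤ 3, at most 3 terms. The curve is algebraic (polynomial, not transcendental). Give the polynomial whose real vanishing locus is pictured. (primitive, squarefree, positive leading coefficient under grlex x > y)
2*y^3 - x*y - 3*x

Degree: no degree-2 curve has this shape, so deg p = 3.
From the visible intercepts: one x-axis crossing is at x = 0; it meets the y-axis at y = 0 (among the integer gridlines).
Together with the visible shape, these determine p as stated.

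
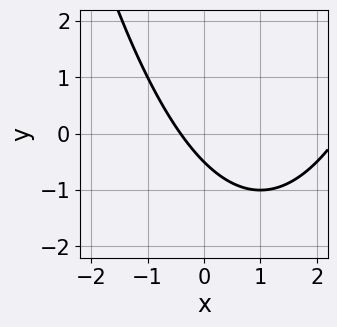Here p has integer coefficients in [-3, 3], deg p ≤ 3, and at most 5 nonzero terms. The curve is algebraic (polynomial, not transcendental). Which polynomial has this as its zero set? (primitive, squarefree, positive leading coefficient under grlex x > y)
(a) The degree is 2 — the shape is more complex than any degree-1 curve.
(b) Solving for integer coefficients yields p as stated.

x^2 - 2*x - 2*y - 1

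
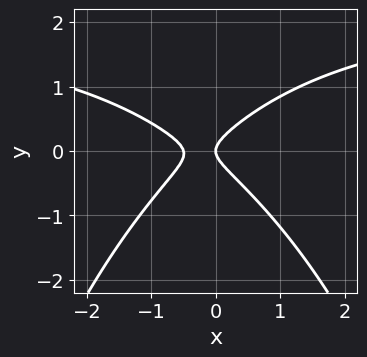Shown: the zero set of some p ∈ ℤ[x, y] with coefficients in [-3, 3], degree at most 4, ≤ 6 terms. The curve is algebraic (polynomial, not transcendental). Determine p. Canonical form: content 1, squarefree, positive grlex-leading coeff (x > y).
First, degree: the shape is more complex than any degree-2 curve, so deg p = 3.
Next, from the visible intercepts: it meets the y-axis at y = 0 (among the integer gridlines); one x-axis crossing is at x = 0.
Finally, the integer polynomial consistent with all of this is the stated p.

x^2*y - 2*x^2 + 3*y^2 - x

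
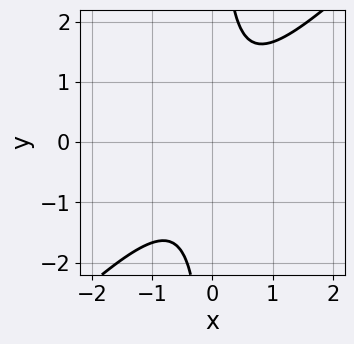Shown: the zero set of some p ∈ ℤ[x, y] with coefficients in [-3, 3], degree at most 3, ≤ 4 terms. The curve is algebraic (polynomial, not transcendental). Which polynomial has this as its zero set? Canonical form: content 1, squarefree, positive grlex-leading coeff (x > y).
First, the degree is 2 — no degree-1 curve has this shape.
Then, from the visible intercepts: the curve avoids every integer y-axis point in the box; it misses every integer gridline on the x-axis.
Finally, assembling these constraints gives the stated polynomial.

3*x^2 - 3*x*y + 2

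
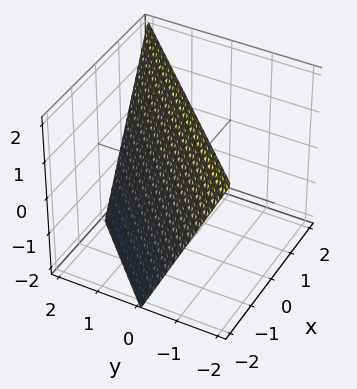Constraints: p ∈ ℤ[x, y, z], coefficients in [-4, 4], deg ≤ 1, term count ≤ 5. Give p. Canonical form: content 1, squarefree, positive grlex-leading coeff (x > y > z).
1. Degree: the surface is flat (a plane), so deg p = 1.
2. From the axis intercepts and sections: one y-axis crossing is at y = 1; it meets the x-axis at x = -1 (among the integer gridlines); one z-axis crossing is at z = 2.
3. Together with the visible shape, these determine p as stated.

2*x - 2*y - z + 2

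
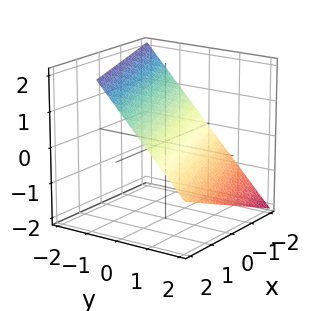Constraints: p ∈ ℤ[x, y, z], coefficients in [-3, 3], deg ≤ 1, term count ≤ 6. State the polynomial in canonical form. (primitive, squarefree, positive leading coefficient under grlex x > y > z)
The degree is 1 — the surface is flat (a plane).
Checking where it meets the axes: it meets the x-axis at x = -2 (among the integer gridlines).
Together with the visible shape, these determine p as stated.

x - 3*y - 3*z + 2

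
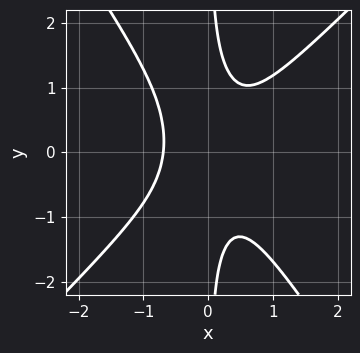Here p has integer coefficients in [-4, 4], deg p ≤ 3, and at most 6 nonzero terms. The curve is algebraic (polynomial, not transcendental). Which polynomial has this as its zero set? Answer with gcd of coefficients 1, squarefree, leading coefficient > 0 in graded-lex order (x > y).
3*x^3 - x^2*y - 2*x*y^2 + 1

1. The degree is 3 — a generic line meets the curve in up to 3 points.
2. Against the integer gridlines: no y-intercept at any integer in the box.
3. Assembling these constraints gives the stated polynomial.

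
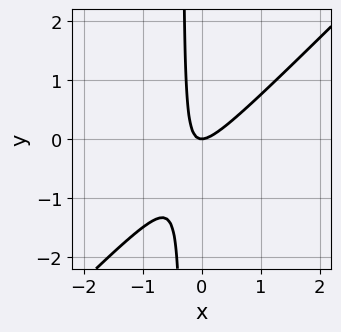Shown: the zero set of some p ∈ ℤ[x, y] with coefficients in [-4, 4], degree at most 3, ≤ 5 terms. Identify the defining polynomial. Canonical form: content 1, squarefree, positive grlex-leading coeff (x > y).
3*x^2 - 3*x*y - y

(a) deg p = 2. A generic line meets the curve in up to 2 points.
(b) Checking where it meets the axes: it crosses the x-axis at the gridline x = 0; one y-axis crossing is at y = 0.
(c) Matching integer coefficients to the picture gives p.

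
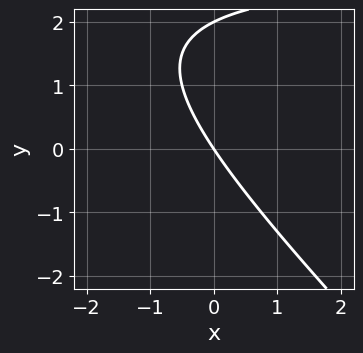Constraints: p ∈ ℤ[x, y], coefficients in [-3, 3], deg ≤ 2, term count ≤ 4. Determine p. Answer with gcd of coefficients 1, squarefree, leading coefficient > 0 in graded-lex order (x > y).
x*y + y^2 - 3*x - 2*y

1. deg p = 2. A generic line meets the curve in up to 2 points.
2. From the visible intercepts: it meets the x-axis at x = 0 (among the integer gridlines); among the integer gridlines, it crosses the y-axis at y ∈ {0, 2}.
3. Solving for integer coefficients yields p as stated.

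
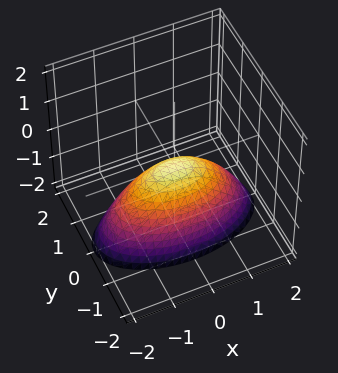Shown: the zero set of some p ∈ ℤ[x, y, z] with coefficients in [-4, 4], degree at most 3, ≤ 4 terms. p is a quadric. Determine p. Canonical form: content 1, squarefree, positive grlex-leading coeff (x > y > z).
x^2 + 3*y^2 + 2*z

1. deg p = 2. A paraboloid; a quadric.
2. Symmetries: the x ↦ −x reflection is a symmetry, so x appears only in even powers; mirror symmetry y ↦ −y ⇒ only even powers of y.
3. From the axis intercepts and sections: it meets the z-axis at z = 0 (among the integer gridlines); one y-axis crossing is at y = 0.
4. Solving for integer coefficients yields p as stated.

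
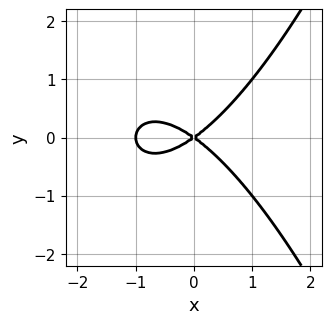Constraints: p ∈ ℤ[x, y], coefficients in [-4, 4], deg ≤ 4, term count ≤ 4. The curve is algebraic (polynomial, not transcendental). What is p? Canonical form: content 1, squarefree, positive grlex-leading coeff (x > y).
Degree: a generic line meets the curve in up to 3 points, so deg p = 3.
Symmetries: mirror symmetry y ↦ −y ⇒ only even powers of y.
Checking where it meets the axes: it meets the y-axis at y = 0 (among the integer gridlines); the x-axis gridline crossings are at x ∈ {-1, 0}.
Together with the visible shape, these determine p as stated.

x^3 + x^2 - 2*y^2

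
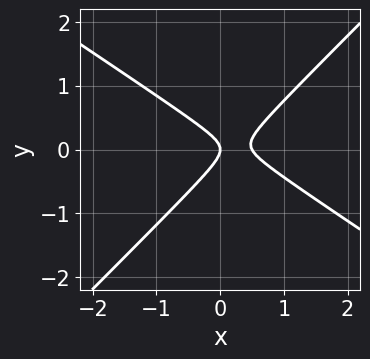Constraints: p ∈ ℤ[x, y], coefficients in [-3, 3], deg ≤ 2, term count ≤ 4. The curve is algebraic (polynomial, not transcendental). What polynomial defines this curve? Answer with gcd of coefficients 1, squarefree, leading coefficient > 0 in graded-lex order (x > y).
2*x^2 + x*y - 3*y^2 - x

1. The degree is 2 — the shape is more complex than any degree-1 curve.
2. Against the integer gridlines: it crosses the x-axis at the gridline x = 0; it crosses the y-axis at the gridline y = 0.
3. The integer polynomial consistent with all of this is the stated p.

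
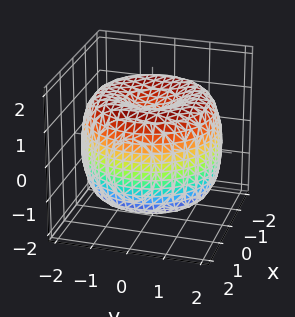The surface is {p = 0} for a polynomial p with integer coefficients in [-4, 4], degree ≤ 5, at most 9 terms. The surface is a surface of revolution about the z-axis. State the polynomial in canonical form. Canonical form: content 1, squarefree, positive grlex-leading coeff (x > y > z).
(a) Degree: no degree-3 surface has this shape, so deg p = 4.
(b) Symmetries: rotational symmetry about the z-axis ⇒ p depends on x, y only through x² + y².
(c) From the axis intercepts and sections: the z-axis gridline crossings are at z ∈ {-1, 1}; a circular section at z = -1 has radius between 1 and 2.
(d) These observations pin down the coefficients.

x^4 + 2*x^2*y^2 + y^4 - 3*x^2 - 3*y^2 + 2*z^2 - 2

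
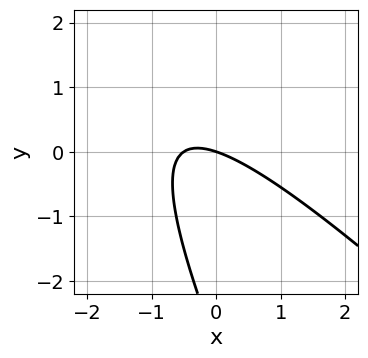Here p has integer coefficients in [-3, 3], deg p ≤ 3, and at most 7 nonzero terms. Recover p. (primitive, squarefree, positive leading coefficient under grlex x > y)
2*x^2 + 3*x*y + y^2 + x + 3*y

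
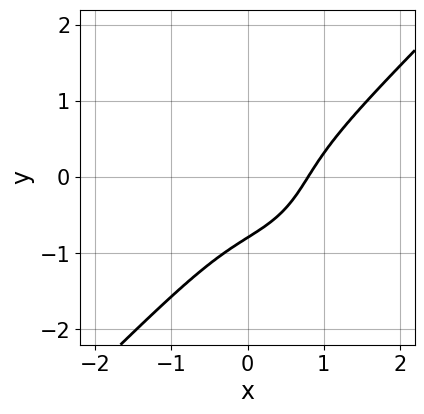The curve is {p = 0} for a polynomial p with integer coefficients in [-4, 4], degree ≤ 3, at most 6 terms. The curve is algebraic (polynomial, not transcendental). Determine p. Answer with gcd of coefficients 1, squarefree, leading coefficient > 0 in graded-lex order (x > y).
(a) deg p = 3. The shape is more complex than any degree-2 curve.
(b) The integer polynomial consistent with all of this is the stated p.

2*x^3 - 2*y^3 - 3*x*y - 1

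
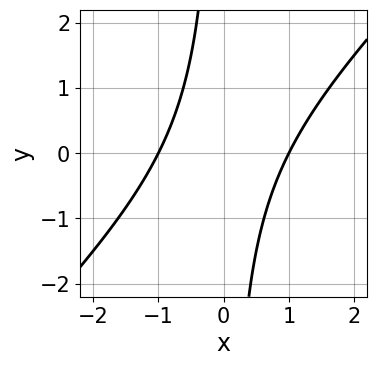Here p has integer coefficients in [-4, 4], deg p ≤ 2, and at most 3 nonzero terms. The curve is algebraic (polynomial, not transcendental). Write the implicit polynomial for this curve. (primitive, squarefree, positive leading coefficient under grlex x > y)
x^2 - x*y - 1

(a) The degree is 2 — no degree-1 curve has this shape.
(b) Against the integer gridlines: no y-intercept at any integer in the box; among the integer gridlines, it crosses the x-axis at x ∈ {-1, 1}.
(c) Assembling these constraints gives the stated polynomial.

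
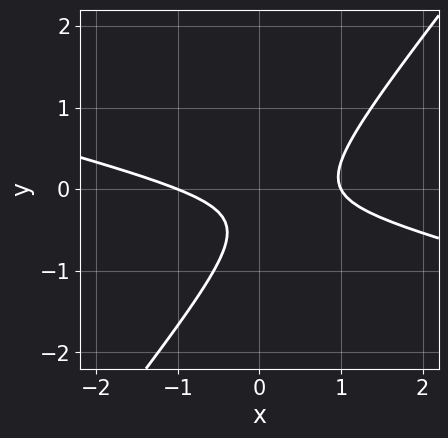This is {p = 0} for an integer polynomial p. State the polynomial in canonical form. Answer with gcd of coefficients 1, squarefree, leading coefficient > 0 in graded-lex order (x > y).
x^2 + 3*x*y - 3*y^2 - 2*y - 1

1. Degree: no degree-1 curve has this shape, so deg p = 2.
2. From the axis intercepts and sections: the x-axis gridline crossings are at x ∈ {-1, 1}; the curve avoids every integer y-axis point in the box.
3. Assembling these constraints gives the stated polynomial.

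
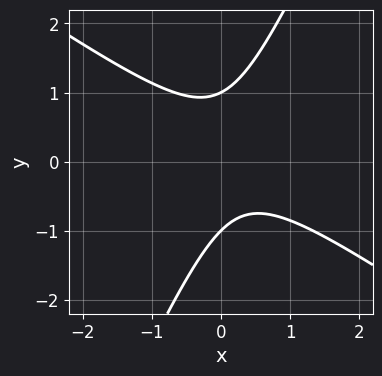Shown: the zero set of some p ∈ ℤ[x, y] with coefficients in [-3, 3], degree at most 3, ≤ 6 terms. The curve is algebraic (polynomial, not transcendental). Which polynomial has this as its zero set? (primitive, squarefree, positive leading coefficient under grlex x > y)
1. Degree: a generic line meets the curve in up to 2 points, so deg p = 2.
2. Observable constraints: no x-intercept at any integer in the box; the y-axis gridline crossings are at y ∈ {-1, 1}.
3. The integer polynomial consistent with all of this is the stated p.

3*x^2 + 3*x*y - 2*y^2 - x + 2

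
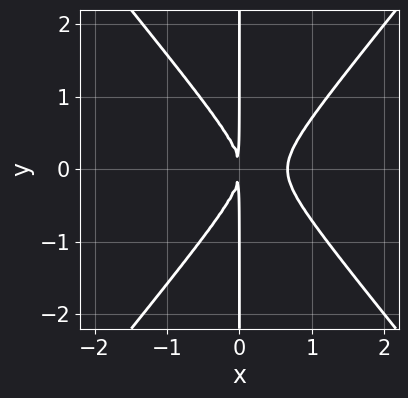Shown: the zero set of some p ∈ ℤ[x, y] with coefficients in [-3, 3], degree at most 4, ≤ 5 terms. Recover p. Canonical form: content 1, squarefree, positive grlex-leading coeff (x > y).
1. The degree is 3 — the shape is more complex than any degree-2 curve.
2. Symmetries: the y ↦ −y reflection is a symmetry, so y appears only in even powers.
3. Checking where it meets the axes: every point of the y-axis in the box is on the curve.
4. These observations pin down the coefficients.

3*x^3 - 2*x*y^2 - 2*x^2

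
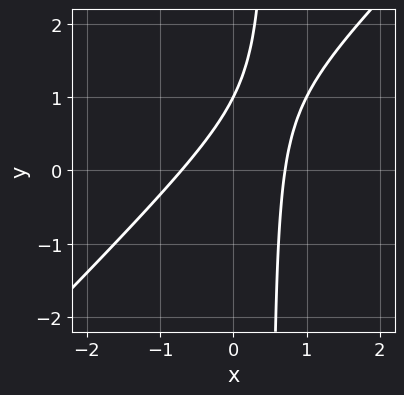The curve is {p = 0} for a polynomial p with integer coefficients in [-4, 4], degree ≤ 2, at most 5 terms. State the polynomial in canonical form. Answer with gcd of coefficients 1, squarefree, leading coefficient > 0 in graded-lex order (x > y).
(a) deg p = 2. A generic line meets the curve in up to 2 points.
(b) From the visible intercepts: it crosses the y-axis at the gridline y = 1.
(c) These observations pin down the coefficients.

2*x^2 - 2*x*y + y - 1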